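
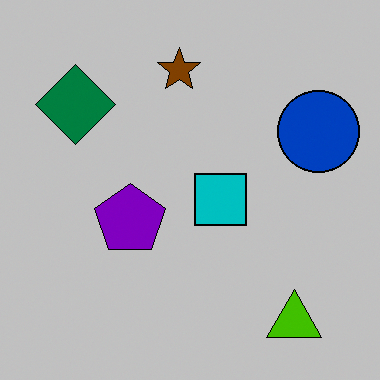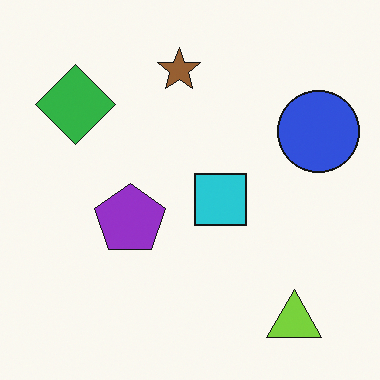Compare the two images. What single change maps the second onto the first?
The transformation is: aggressively posterized.

Each flat color has snapped to a coarser quantized level — most visibly, the near-white background has dropped to a flat grey.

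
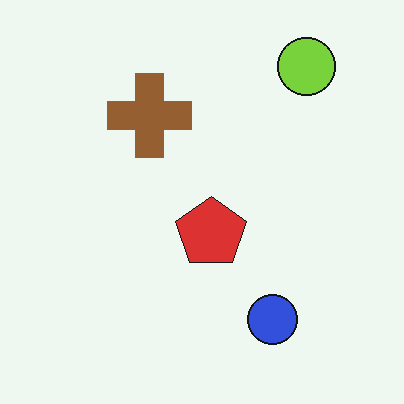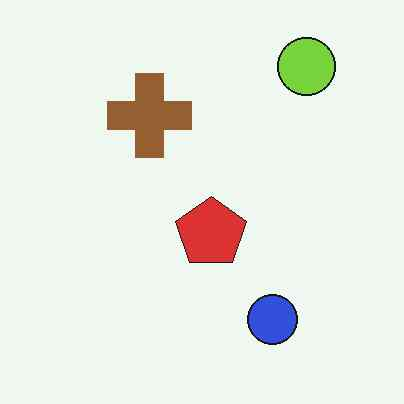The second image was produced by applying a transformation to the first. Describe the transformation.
JPEG-compressed with visible artifacts.

Blocky 8×8 compression artifacts appear around shape edges and the flat background shows ringing — characteristic JPEG degradation.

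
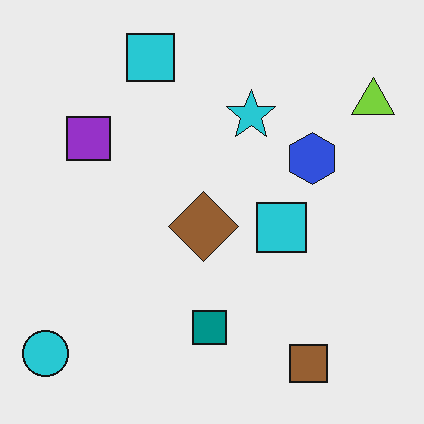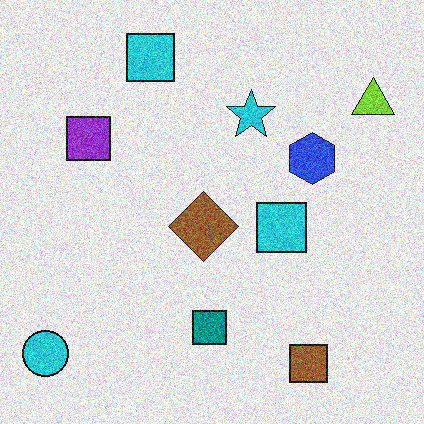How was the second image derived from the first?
The image was degraded with a thick layer of grain.

Random speckle covers the whole image, including the flat background.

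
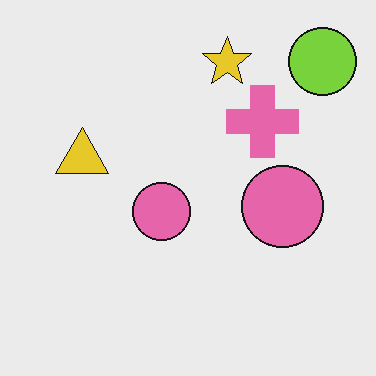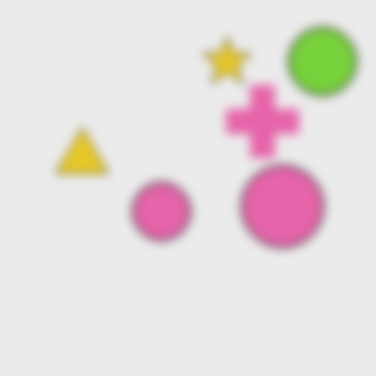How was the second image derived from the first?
The second image is the first noticeably gaussian-blurred.

Shape edges and outlines are uniformly softened across the whole image.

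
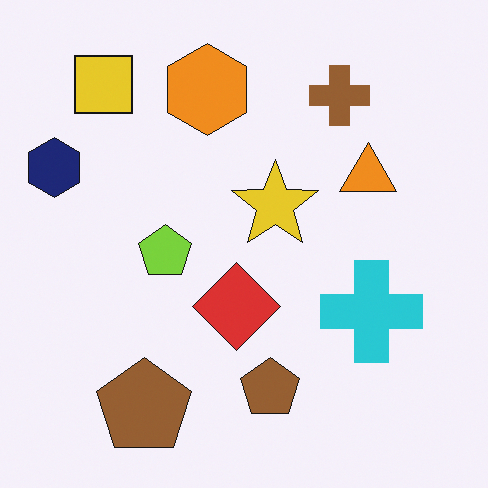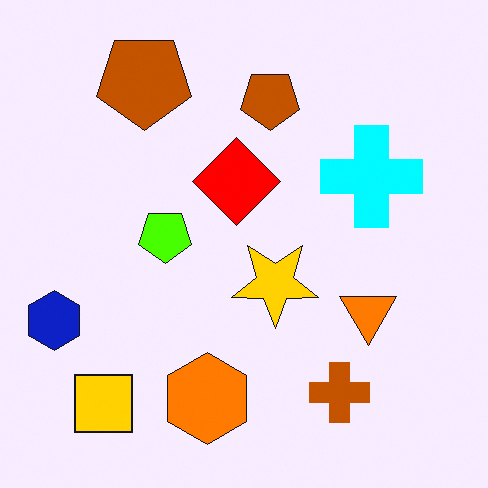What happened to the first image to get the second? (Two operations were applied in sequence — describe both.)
Made much more vivid (saturation change), then flipped vertically (top ↔ bottom).

All colors are more vivid — a global saturation change. The yellow square is in the top-left of the first image and the bottom-left of the second — shapes on opposite sides of the horizontal midline have swapped in a mirror flip.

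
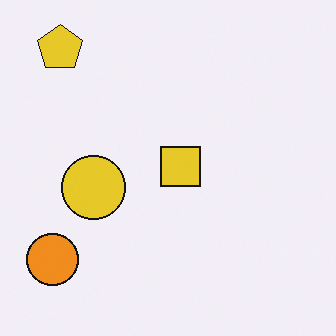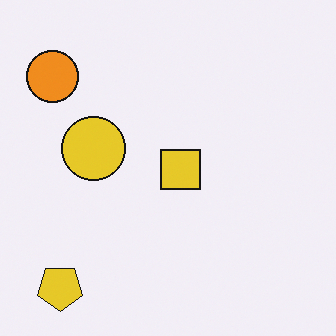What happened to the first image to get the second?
The second image is the first flipped vertically (top ↔ bottom).

The yellow pentagon is in the top-left of the first image and the bottom-left of the second — shapes on opposite sides of the horizontal midline have swapped in a mirror flip.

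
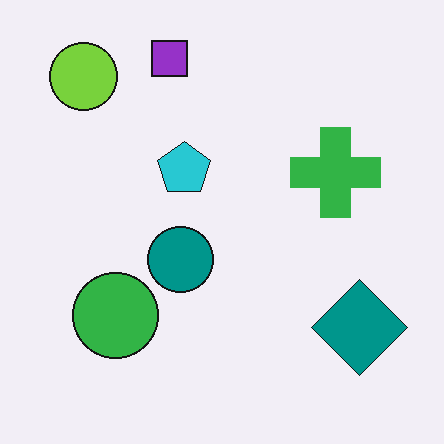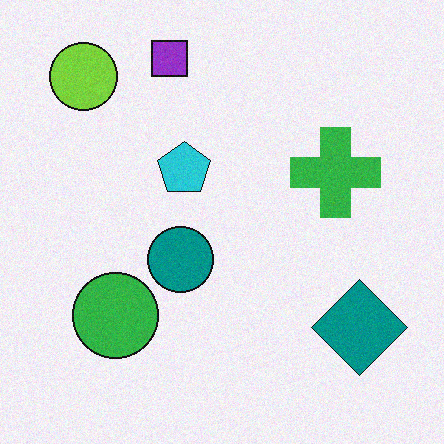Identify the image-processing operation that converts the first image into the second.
Degraded with a light layer of grain.

Random speckle covers the whole image, including the flat background.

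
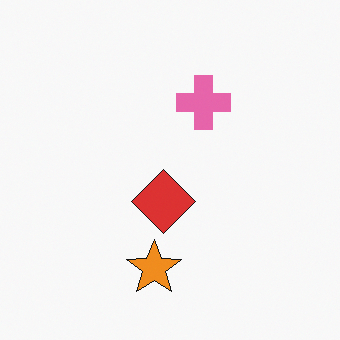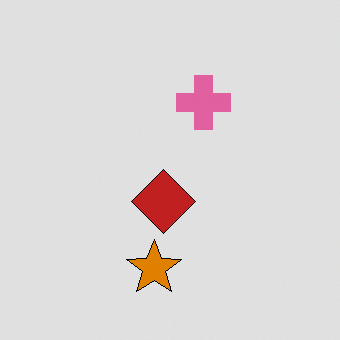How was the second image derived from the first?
The image was moderately posterized.

Each flat color has snapped to a coarser quantized level — most visibly, the near-white background has dropped to a flat grey.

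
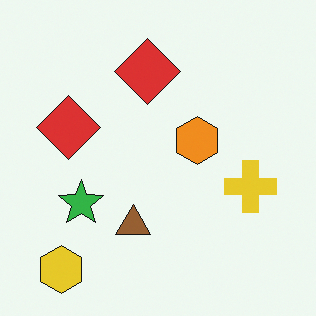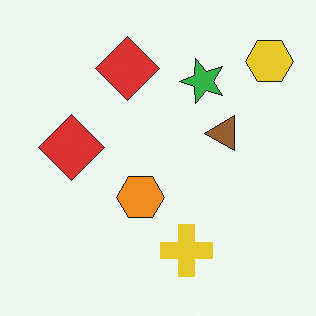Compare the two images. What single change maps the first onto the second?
The second image is the first transposed (reflected across the top-left ↔ bottom-right diagonal).

Shapes have swapped their row and column positions — what was in the top-right is now in the bottom-left — a diagonal reflection.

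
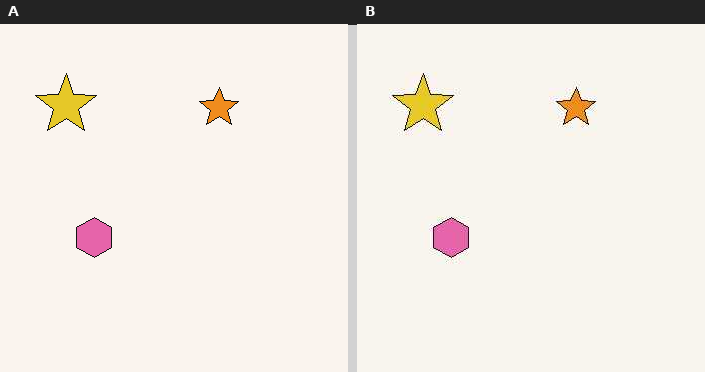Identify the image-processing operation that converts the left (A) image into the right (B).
This is the original image JPEG-compressed with visible artifacts.

Blocky 8×8 compression artifacts appear around shape edges and the flat background shows ringing — characteristic JPEG degradation.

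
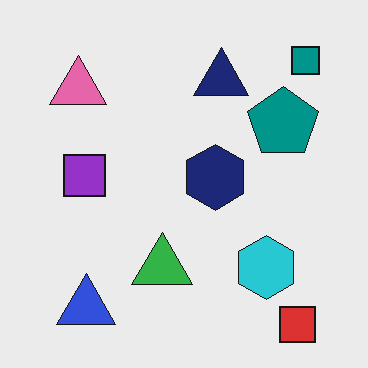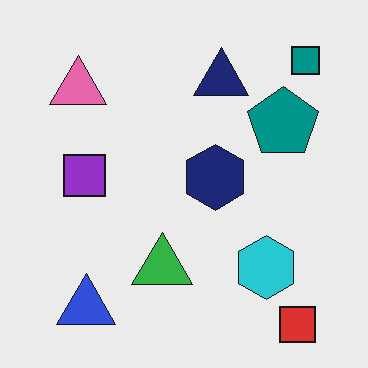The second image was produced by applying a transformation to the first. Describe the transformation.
The second image is the first JPEG-compressed with visible artifacts.

Blocky 8×8 compression artifacts appear around shape edges and the flat background shows ringing — characteristic JPEG degradation.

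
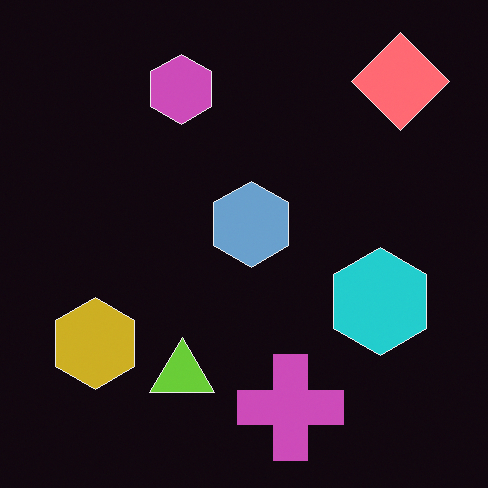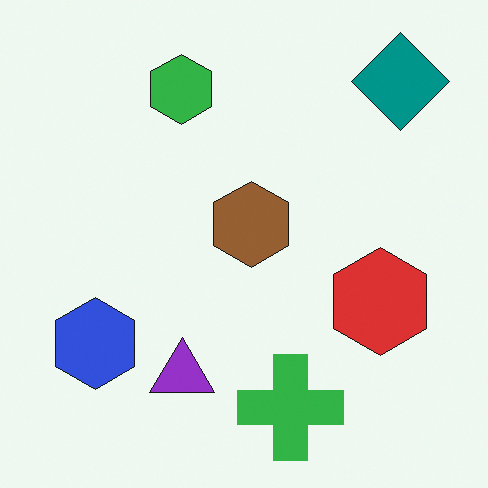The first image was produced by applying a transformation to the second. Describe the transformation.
The image was color-inverted (negative).

The light background has become dark and every shape's color is its complement — a photographic negative.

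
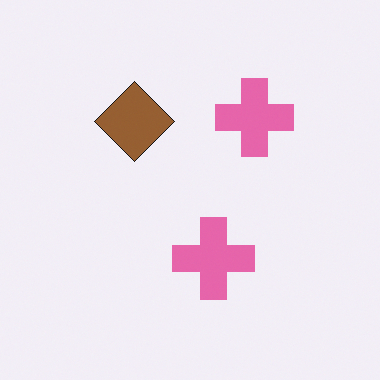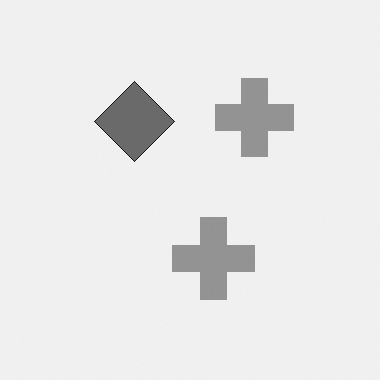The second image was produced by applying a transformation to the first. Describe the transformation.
This is the original image converted to grayscale.

All color is removed — every shape is now a shade of grey.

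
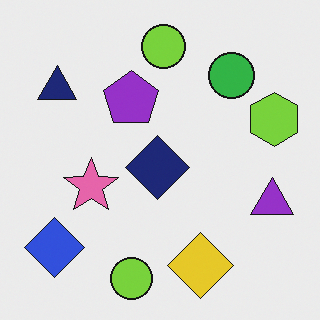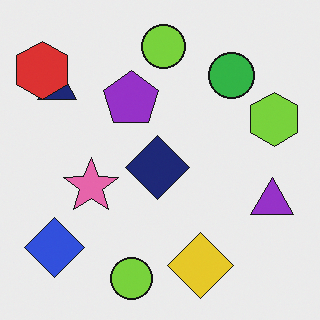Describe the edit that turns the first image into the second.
Overlaid with an additional red hexagon.

A red hexagon appears in the second image that is absent from the first.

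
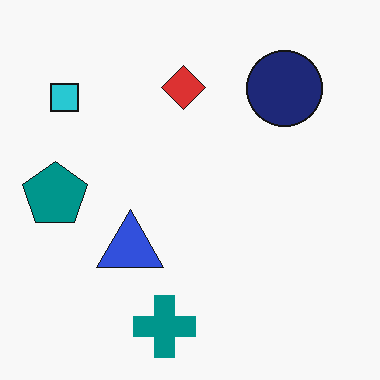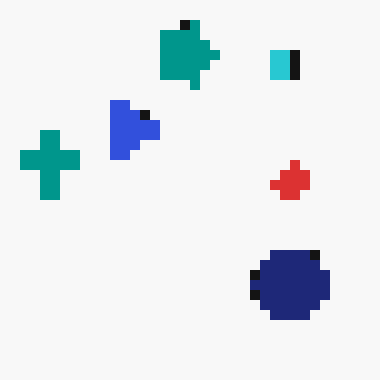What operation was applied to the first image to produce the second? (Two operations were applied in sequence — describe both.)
It was rotated 90° clockwise, then coarsely pixelated.

The cyan square sits in the top-left of the first image and the top-right of the second — consistent with a whole-image 90° clockwise rotation. Shapes are reduced to large square blocks; fine edges and outlines are lost — a downscale-then-upscale (mosaic) effect.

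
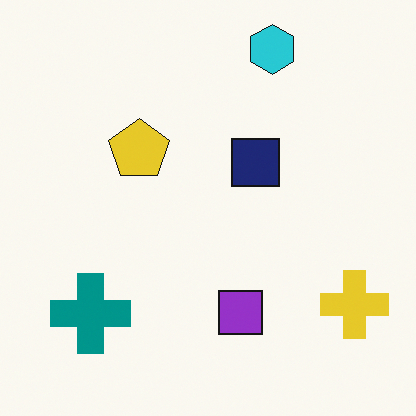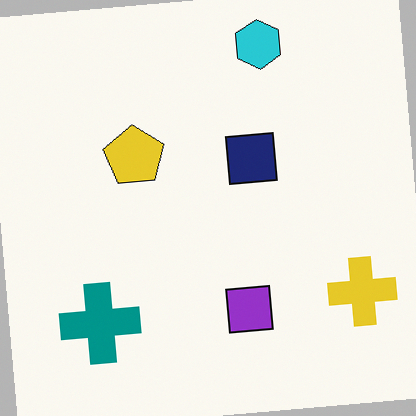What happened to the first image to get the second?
The image was rotated counter-clockwise by a few degrees.

Every shape is tilted by the same angle and the image corners show triangular fill wedges — a whole-image rotation by a non-right angle.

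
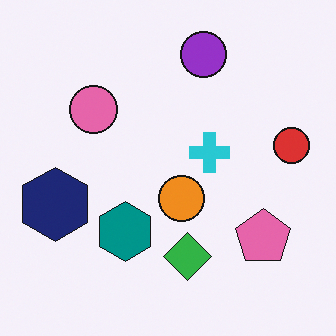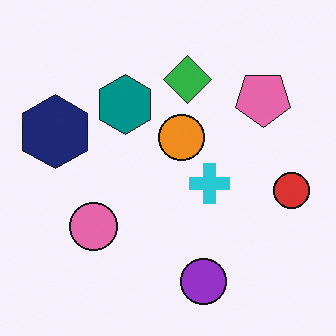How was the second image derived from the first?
The second image is the first flipped vertically (top ↔ bottom).

The purple circle is in the top of the first image and the bottom of the second — shapes on opposite sides of the horizontal midline have swapped in a mirror flip.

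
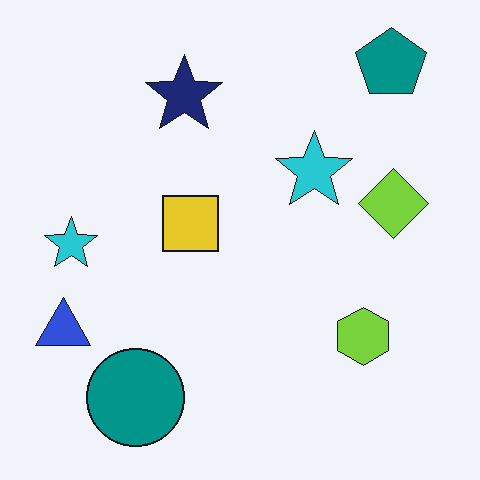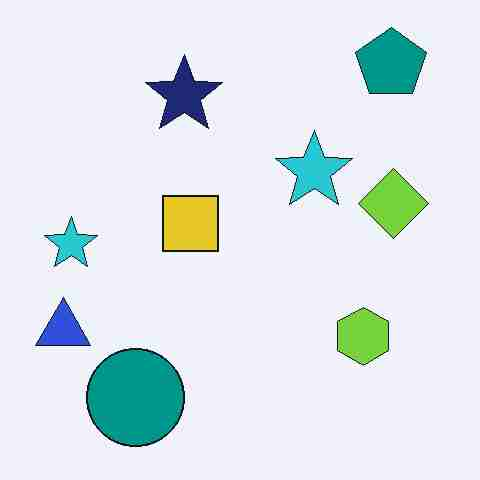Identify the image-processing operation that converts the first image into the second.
The transformation is: degraded with heavy JPEG compression.

Blocky 8×8 compression artifacts appear around shape edges and the flat background shows ringing — characteristic JPEG degradation.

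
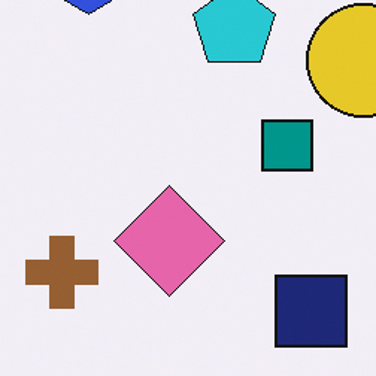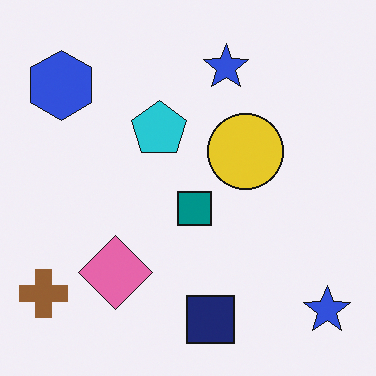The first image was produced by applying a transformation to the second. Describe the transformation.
The first image is the second cropped to a modestly smaller region and rescaled.

The visible shapes are larger and the field of view is narrower; shapes near the original edges may be partly or wholly outside the frame — a crop-and-rescale.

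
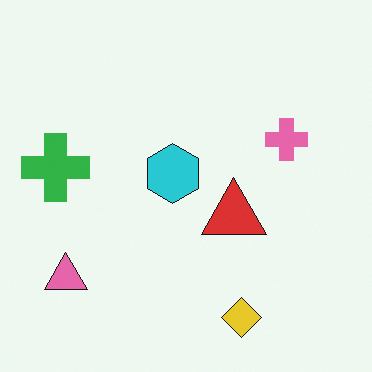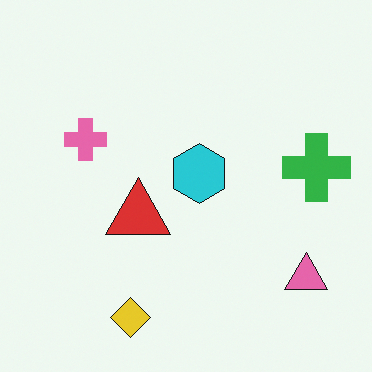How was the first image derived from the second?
The transformation is: flipped horizontally (left ↔ right).

The green cross is in the right of the second image and the left of the first — shapes on opposite sides of the vertical midline have swapped in a mirror flip.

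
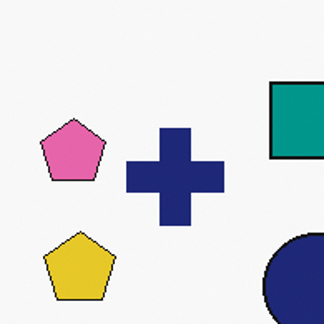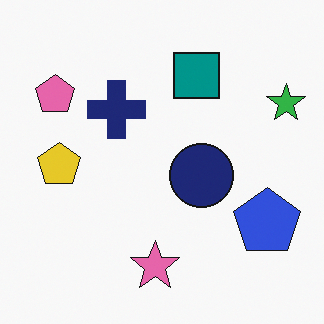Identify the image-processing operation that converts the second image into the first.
This is the original image cropped tightly and scaled back up.

The visible shapes are larger and the field of view is narrower; shapes near the original edges may be partly or wholly outside the frame — a crop-and-rescale.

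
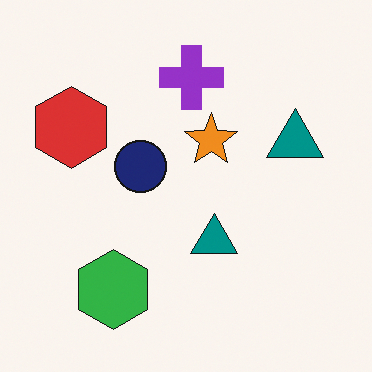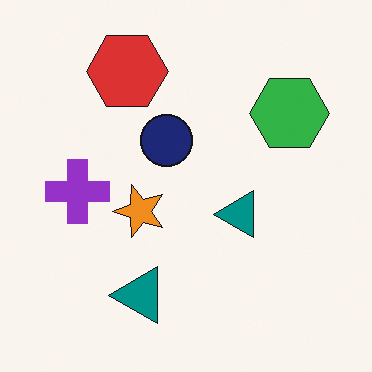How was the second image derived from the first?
Transposed (reflected across the top-left ↔ bottom-right diagonal).

Shapes have swapped their row and column positions — what was in the top-right is now in the bottom-left — a diagonal reflection.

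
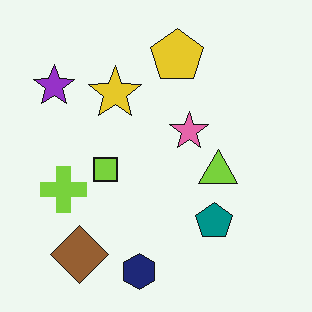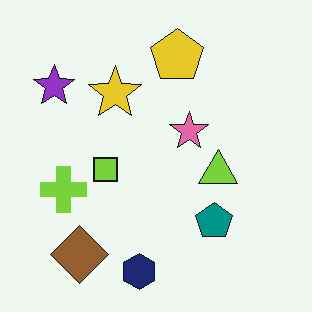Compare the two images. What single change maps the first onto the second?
The second image is the first given moderate JPEG compression.

Blocky 8×8 compression artifacts appear around shape edges and the flat background shows ringing — characteristic JPEG degradation.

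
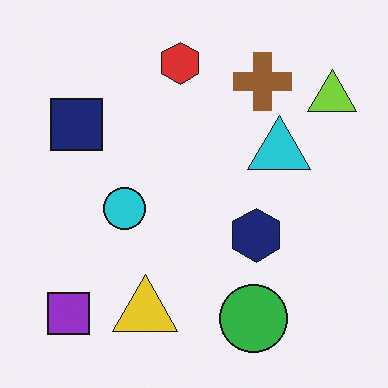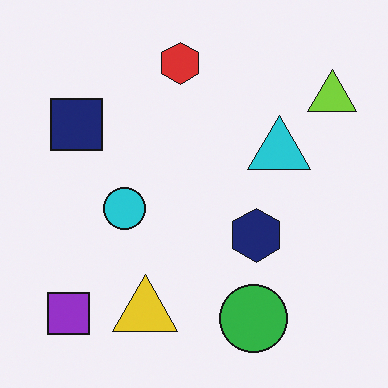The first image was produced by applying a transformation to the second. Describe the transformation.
It was overlaid with an additional brown cross.

A brown cross appears in the first image that is absent from the second.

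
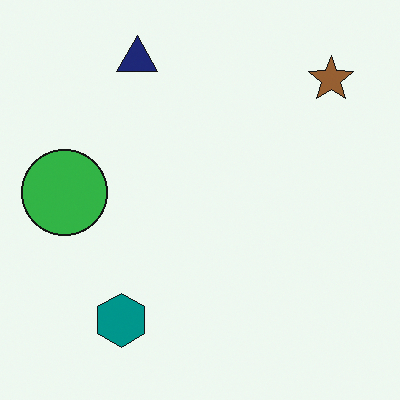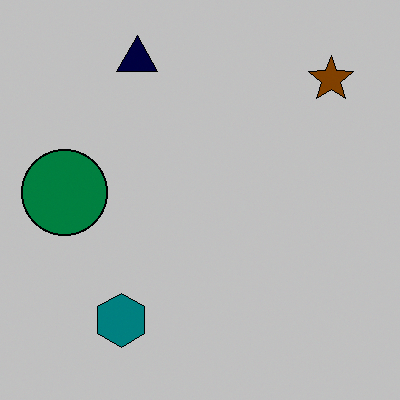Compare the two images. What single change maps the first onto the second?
The image was heavily posterized to just a handful of flat colors.

Each flat color has snapped to a coarser quantized level — most visibly, the near-white background has dropped to a flat grey.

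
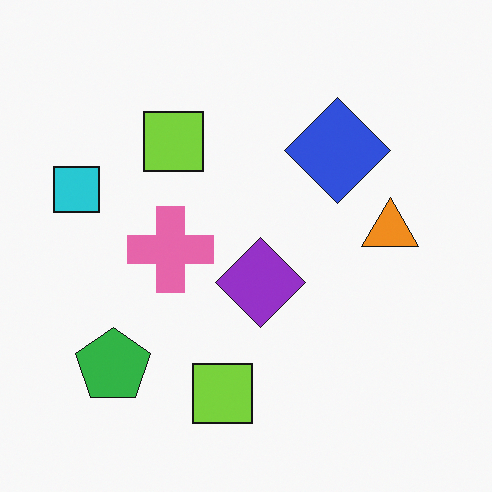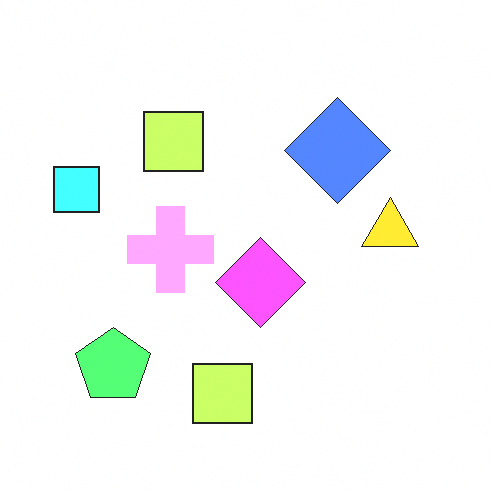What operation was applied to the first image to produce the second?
It was substantially brightened.

Every pixel — background and shapes alike — is uniformly brightened.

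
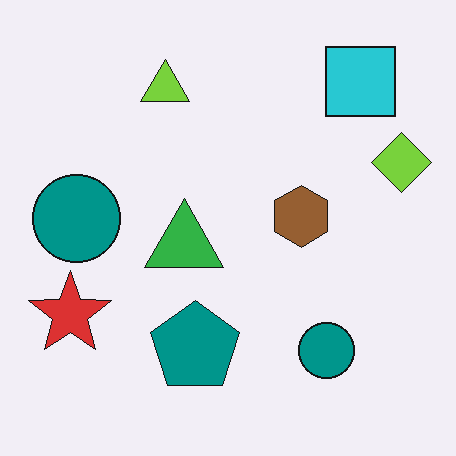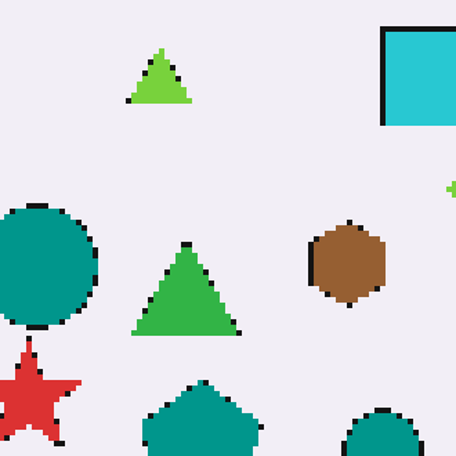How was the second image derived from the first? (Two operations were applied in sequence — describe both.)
Mildly pixelated, then cropped to a modestly smaller region and rescaled.

Shapes are reduced to large square blocks; fine edges and outlines are lost — a downscale-then-upscale (mosaic) effect. The visible shapes are larger and the field of view is narrower; shapes near the original edges may be partly or wholly outside the frame — a crop-and-rescale.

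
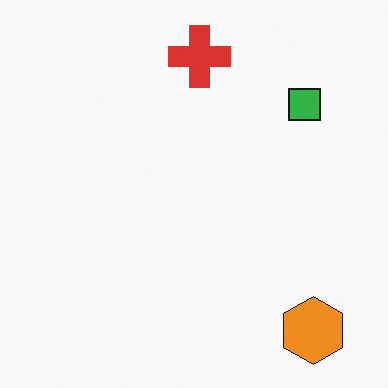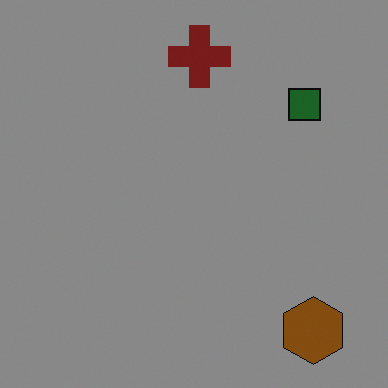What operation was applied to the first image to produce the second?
The second image is the first substantially darkened.

Every pixel — background and shapes alike — is uniformly darkened.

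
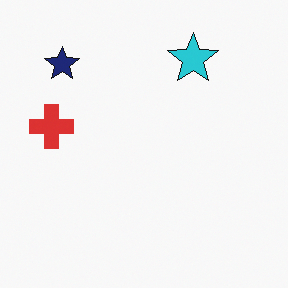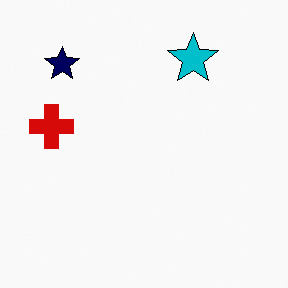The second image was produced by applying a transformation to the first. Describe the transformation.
The transformation is: given slightly increased contrast.

Tones are pushed away from mid-grey across the whole image — a global contrast change.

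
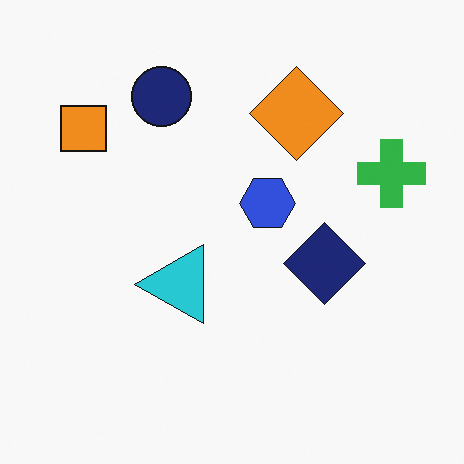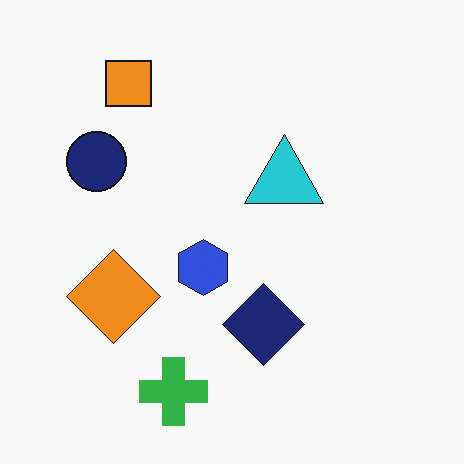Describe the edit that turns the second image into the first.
This is the original image transposed (reflected across the top-left ↔ bottom-right diagonal).

Shapes have swapped their row and column positions — what was in the top-right is now in the bottom-left — a diagonal reflection.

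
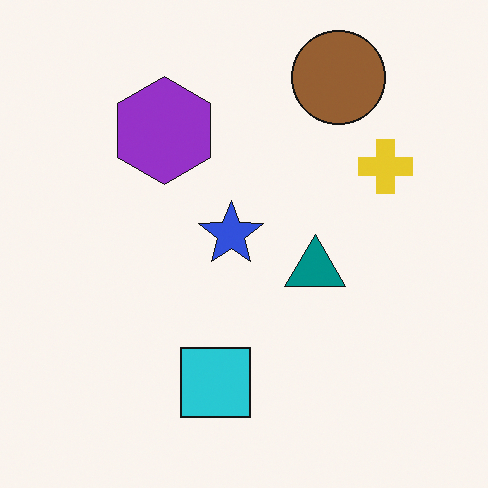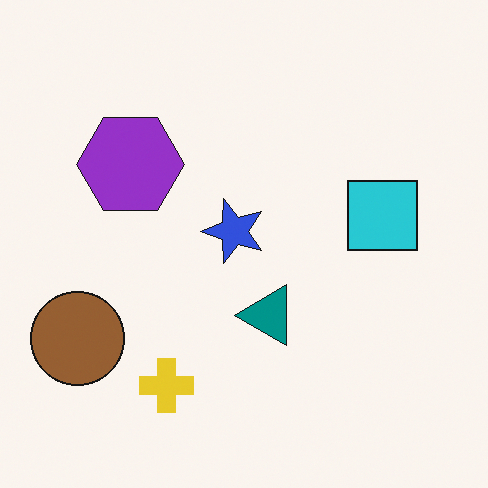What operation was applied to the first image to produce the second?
Transposed (reflected across the top-left ↔ bottom-right diagonal).

Shapes have swapped their row and column positions — what was in the top-right is now in the bottom-left — a diagonal reflection.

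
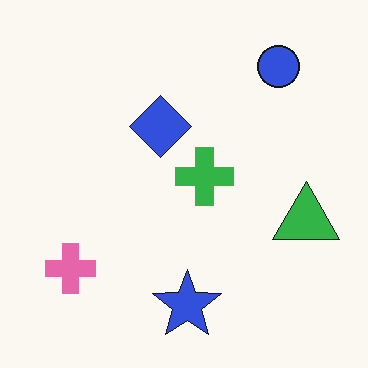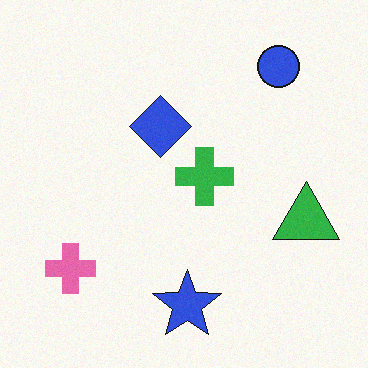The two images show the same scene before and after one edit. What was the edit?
Degraded with subtle gaussian noise.

Random speckle covers the whole image, including the flat background.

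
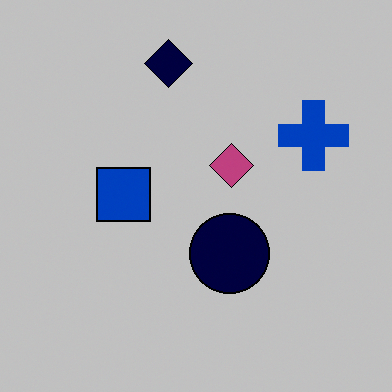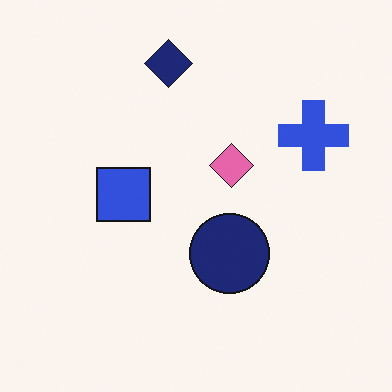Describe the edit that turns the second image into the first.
The transformation is: aggressively posterized.

Each flat color has snapped to a coarser quantized level — most visibly, the near-white background has dropped to a flat grey.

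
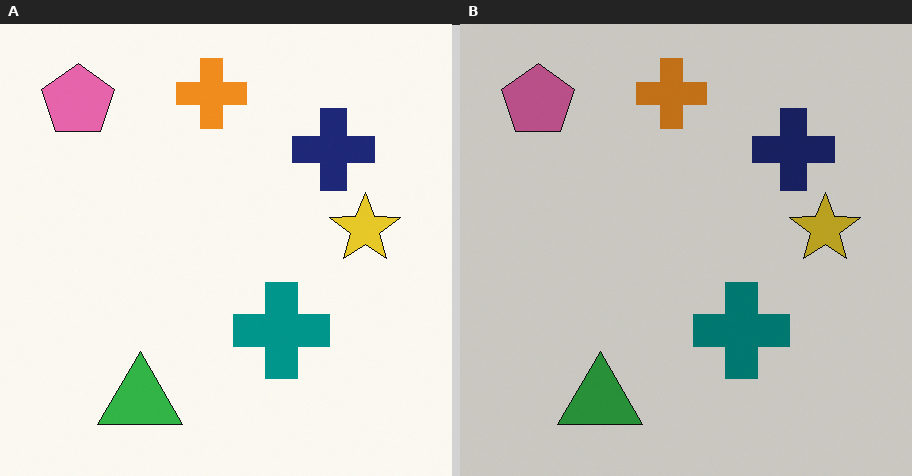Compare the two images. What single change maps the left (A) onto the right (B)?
This is the original image darkened a little.

Every pixel — background and shapes alike — is uniformly darkened.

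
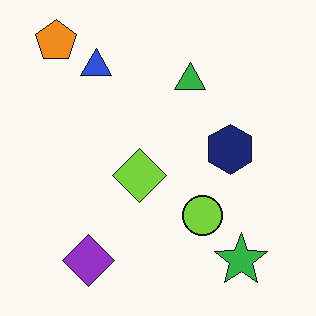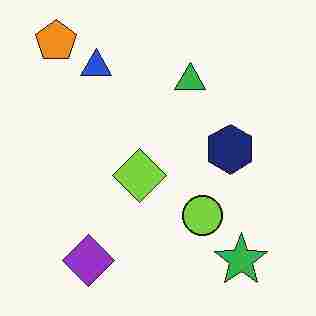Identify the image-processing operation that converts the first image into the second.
The transformation is: heavily JPEG-compressed with obvious blocking artifacts.

Blocky 8×8 compression artifacts appear around shape edges and the flat background shows ringing — characteristic JPEG degradation.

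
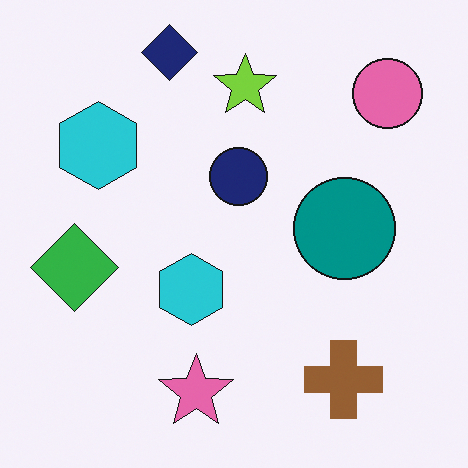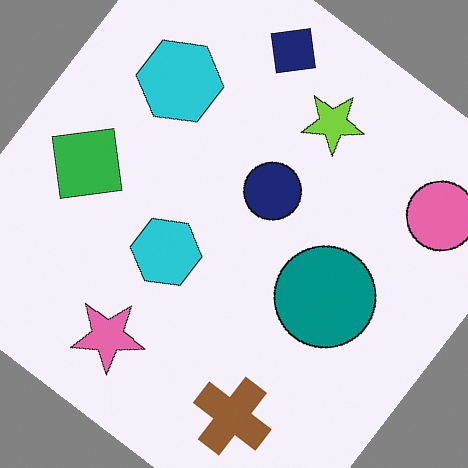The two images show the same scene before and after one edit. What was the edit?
The transformation is: rotated clockwise by a large amount — several tens of degrees.

Every shape is tilted by the same angle and the image corners show triangular fill wedges — a whole-image rotation by a non-right angle.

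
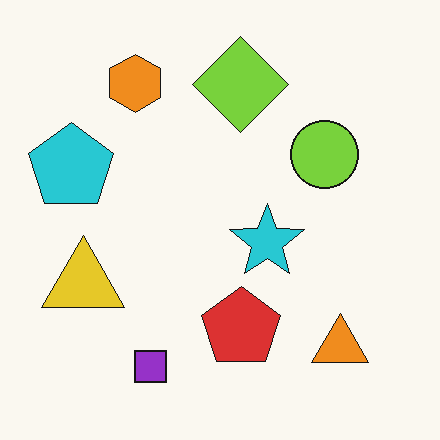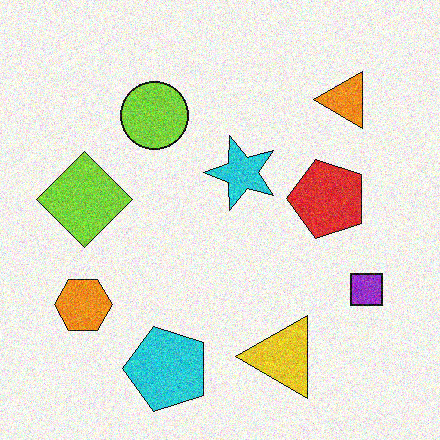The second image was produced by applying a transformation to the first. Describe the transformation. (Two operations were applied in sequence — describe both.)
It was rotated 90° counter-clockwise, then degraded with visible gaussian noise.

The orange triangle sits in the bottom-right of the first image and the top-right of the second — consistent with a whole-image 90° counter-clockwise rotation. Random speckle covers the whole image, including the flat background.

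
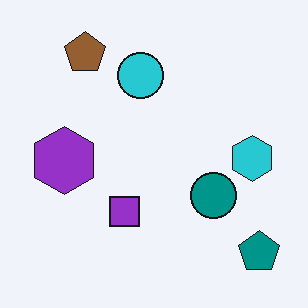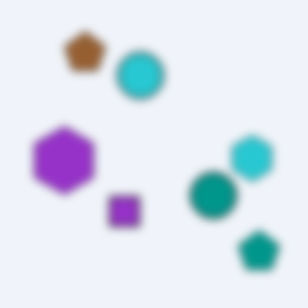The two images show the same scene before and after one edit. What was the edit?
It was moderately blurred.

Shape edges and outlines are uniformly softened across the whole image.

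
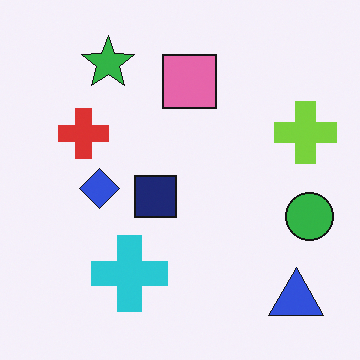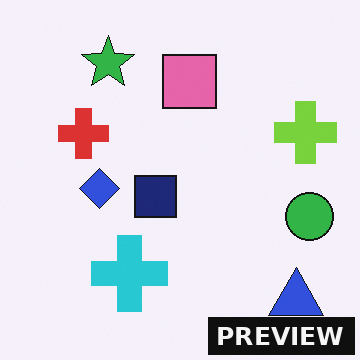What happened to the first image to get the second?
This is the original image watermarked with the text "PREVIEW" in the lower-right corner.

A dark label reading "PREVIEW" appears in the lower-right corner.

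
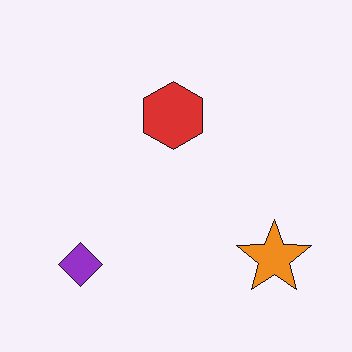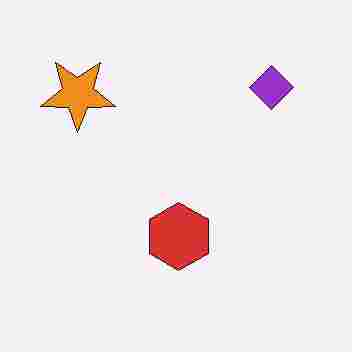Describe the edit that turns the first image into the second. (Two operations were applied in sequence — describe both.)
The second image is the first rotated 180°, then degraded with heavy JPEG compression.

The purple diamond sits in the bottom-left of the first image and the top-right of the second — consistent with a whole-image 180° rotation. Blocky 8×8 compression artifacts appear around shape edges and the flat background shows ringing — characteristic JPEG degradation.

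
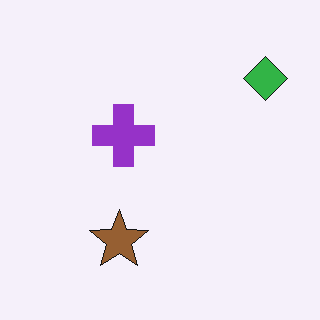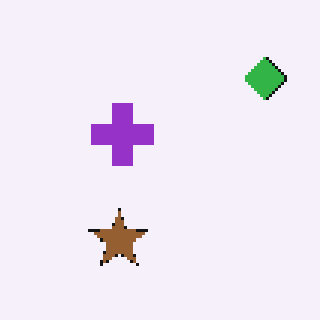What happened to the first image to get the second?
This is the original image lightly pixelated (a mild mosaic effect).

Shapes are reduced to large square blocks; fine edges and outlines are lost — a downscale-then-upscale (mosaic) effect.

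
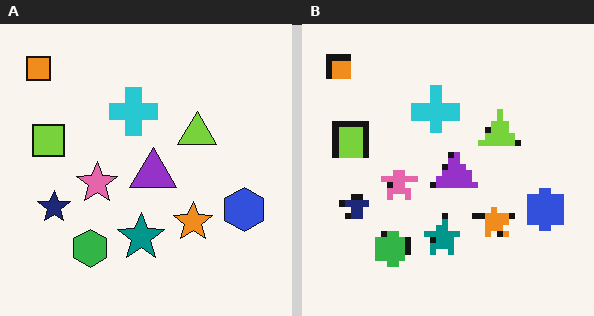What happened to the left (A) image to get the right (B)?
It was pixelated into visible square blocks.

Shapes are reduced to large square blocks; fine edges and outlines are lost — a downscale-then-upscale (mosaic) effect.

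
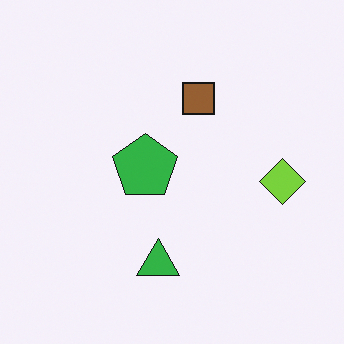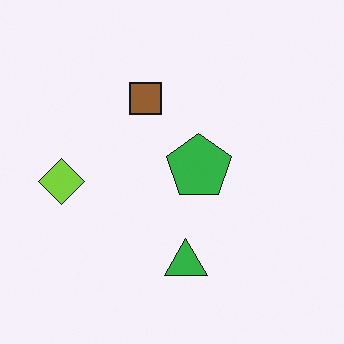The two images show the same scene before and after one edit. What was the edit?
It was flipped horizontally (left ↔ right).

The lime diamond is in the right of the first image and the left of the second — shapes on opposite sides of the vertical midline have swapped in a mirror flip.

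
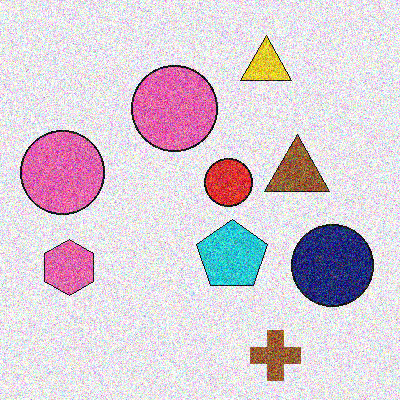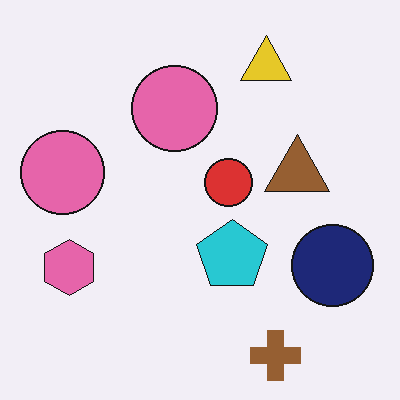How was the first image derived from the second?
The first image is the second degraded with strong gaussian noise.

Random speckle covers the whole image, including the flat background.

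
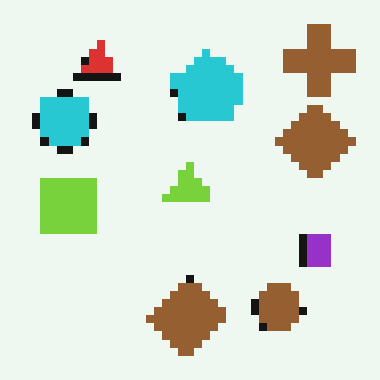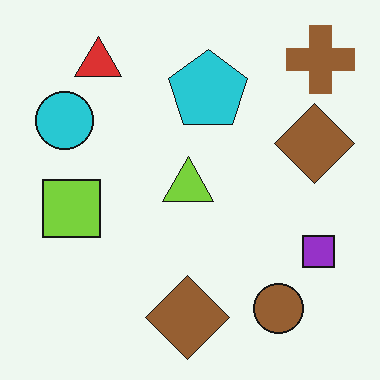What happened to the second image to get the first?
The transformation is: moderately pixelated.

Shapes are reduced to large square blocks; fine edges and outlines are lost — a downscale-then-upscale (mosaic) effect.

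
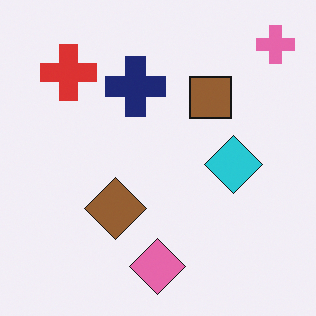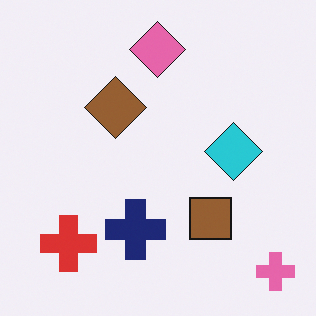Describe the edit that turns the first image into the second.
The transformation is: flipped vertically (top ↔ bottom).

The pink cross is in the top-right of the first image and the bottom-right of the second — shapes on opposite sides of the horizontal midline have swapped in a mirror flip.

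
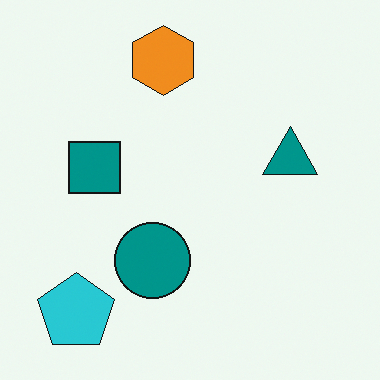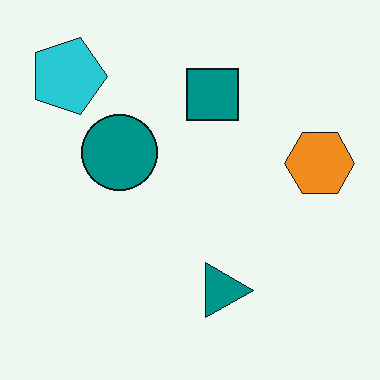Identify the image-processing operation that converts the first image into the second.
Rotated 90° clockwise.

The cyan pentagon sits in the bottom-left of the first image and the top-left of the second — consistent with a whole-image 90° clockwise rotation.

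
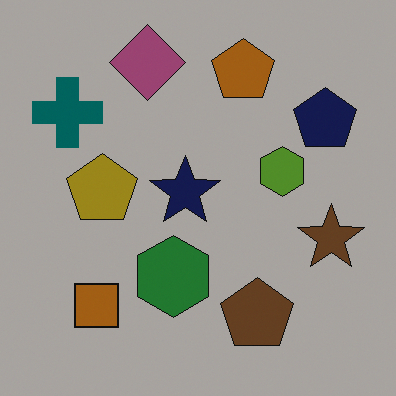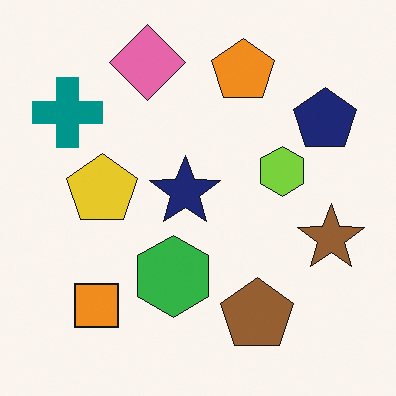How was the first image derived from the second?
The image was darkened a lot.

Every pixel — background and shapes alike — is uniformly darkened.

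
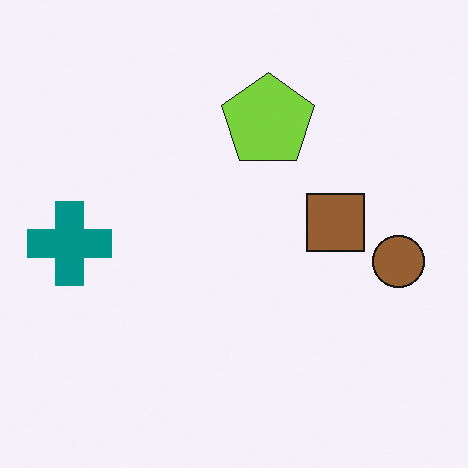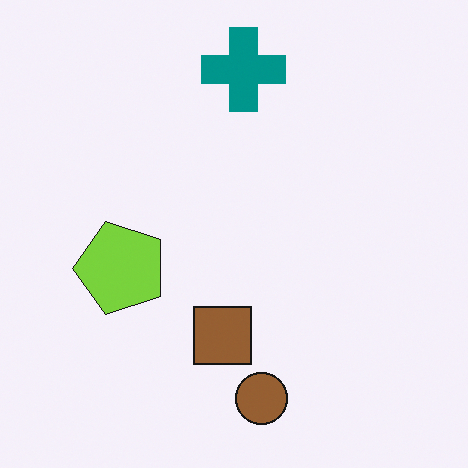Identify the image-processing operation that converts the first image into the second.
The image was transposed (reflected across the top-left ↔ bottom-right diagonal).

Shapes have swapped their row and column positions — what was in the top-right is now in the bottom-left — a diagonal reflection.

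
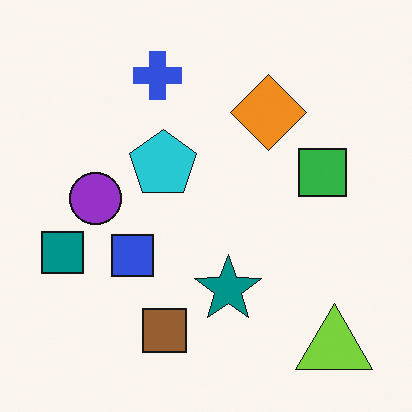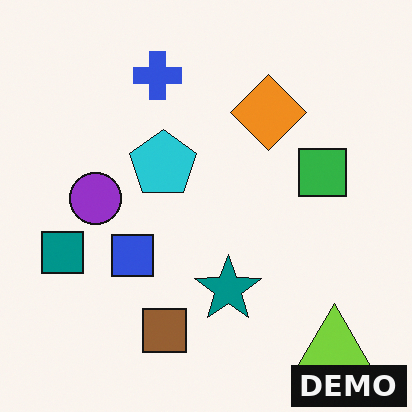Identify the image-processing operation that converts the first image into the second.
This is the original image watermarked with the text "DEMO" in the lower-right corner.

A dark label reading "DEMO" appears in the lower-right corner.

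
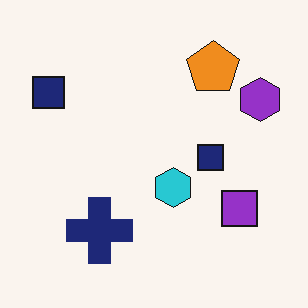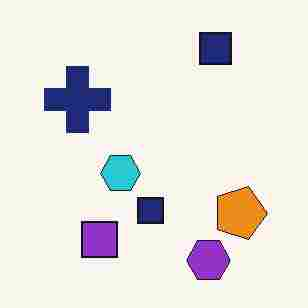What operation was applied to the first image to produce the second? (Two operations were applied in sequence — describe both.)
The image was rotated 90° clockwise, then heavily JPEG-compressed with obvious blocking artifacts.

The purple hexagon sits in the top-right of the first image and the bottom-right of the second — consistent with a whole-image 90° clockwise rotation. Blocky 8×8 compression artifacts appear around shape edges and the flat background shows ringing — characteristic JPEG degradation.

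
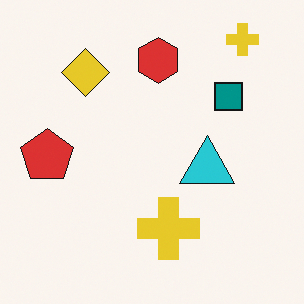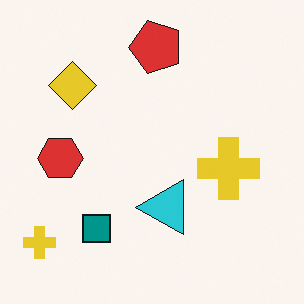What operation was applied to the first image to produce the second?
The image was transposed (reflected across the top-left ↔ bottom-right diagonal).

Shapes have swapped their row and column positions — what was in the top-right is now in the bottom-left — a diagonal reflection.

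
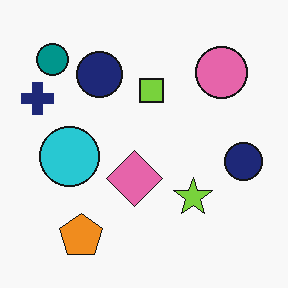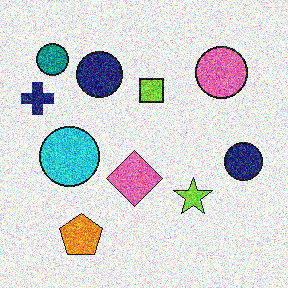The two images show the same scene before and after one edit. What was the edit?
This is the original image degraded with strong gaussian noise.

Random speckle covers the whole image, including the flat background.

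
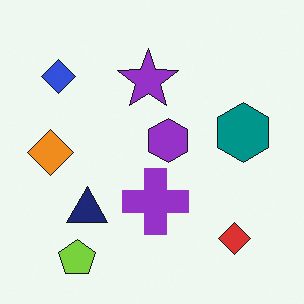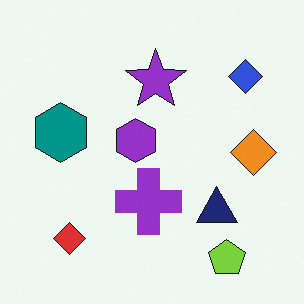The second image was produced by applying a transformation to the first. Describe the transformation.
Flipped horizontally (left ↔ right).

The orange diamond is in the left of the first image and the right of the second — shapes on opposite sides of the vertical midline have swapped in a mirror flip.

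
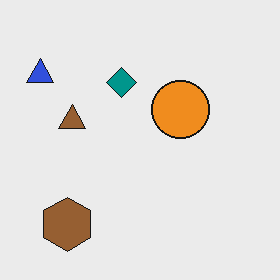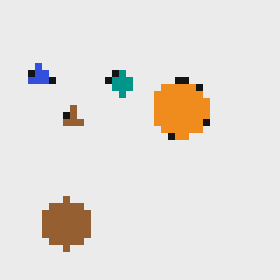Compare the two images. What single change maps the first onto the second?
The second image is the first moderately pixelated.

Shapes are reduced to large square blocks; fine edges and outlines are lost — a downscale-then-upscale (mosaic) effect.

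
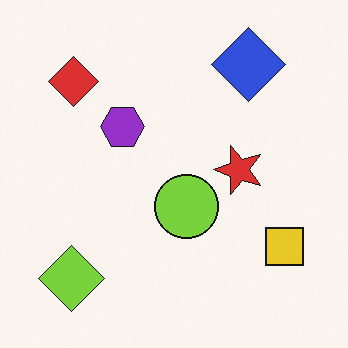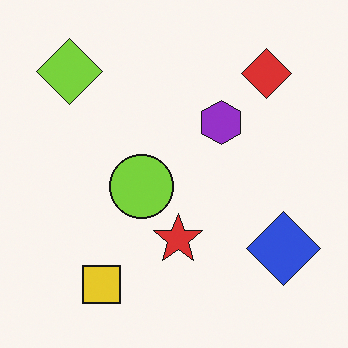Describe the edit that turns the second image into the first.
The image was rotated 90° counter-clockwise.

The lime diamond sits in the top-left of the second image and the bottom-left of the first — consistent with a whole-image 90° counter-clockwise rotation.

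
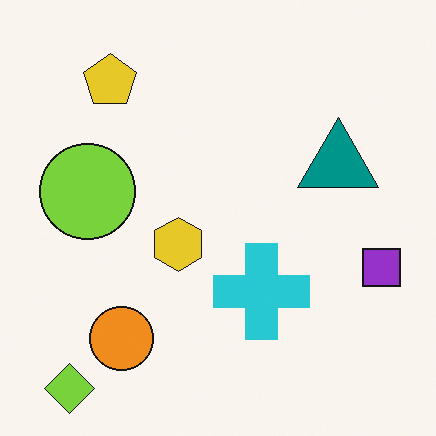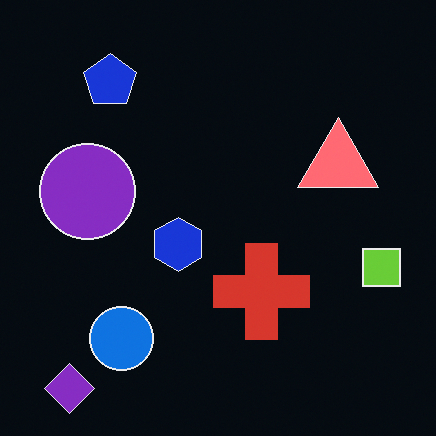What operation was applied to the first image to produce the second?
The transformation is: color-inverted (negative).

The light background has become dark and every shape's color is its complement — a photographic negative.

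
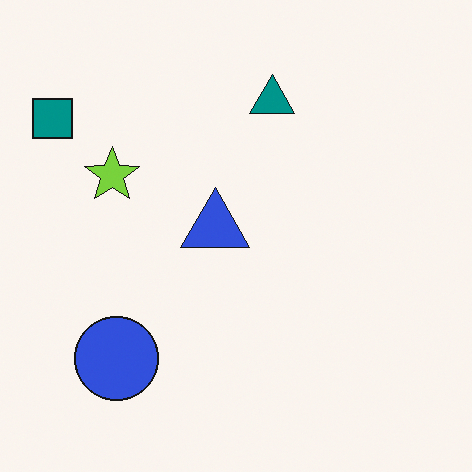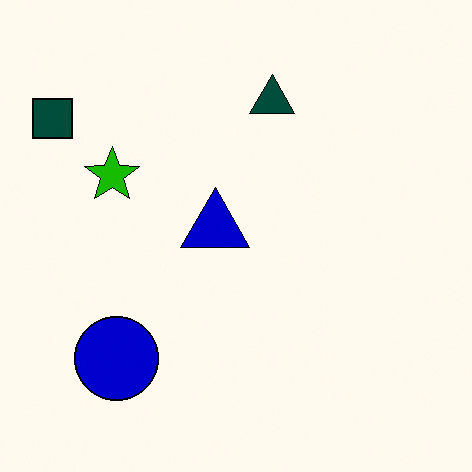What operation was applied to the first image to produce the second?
The image was boosted in contrast.

Tones are pushed away from mid-grey across the whole image — a global contrast change.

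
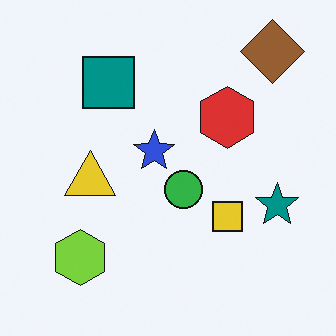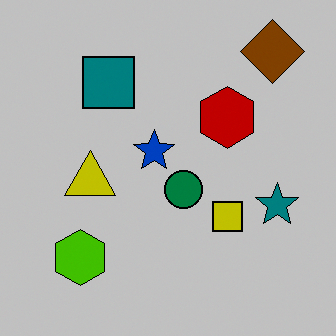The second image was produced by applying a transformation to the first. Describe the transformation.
The transformation is: aggressively posterized.

Each flat color has snapped to a coarser quantized level — most visibly, the near-white background has dropped to a flat grey.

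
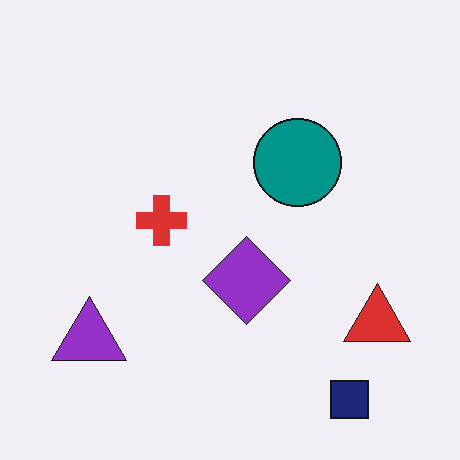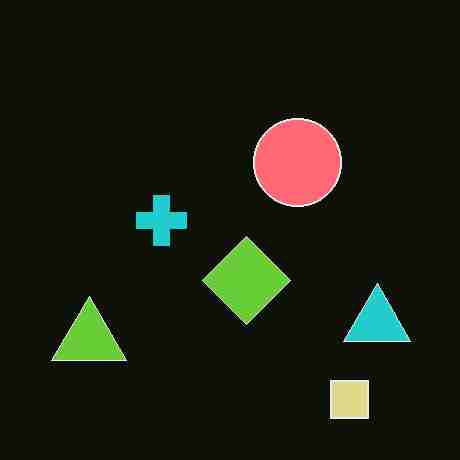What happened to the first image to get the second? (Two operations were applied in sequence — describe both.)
Color-inverted (negative), then degraded with heavy JPEG compression.

The light background has become dark and every shape's color is its complement — a photographic negative. Blocky 8×8 compression artifacts appear around shape edges and the flat background shows ringing — characteristic JPEG degradation.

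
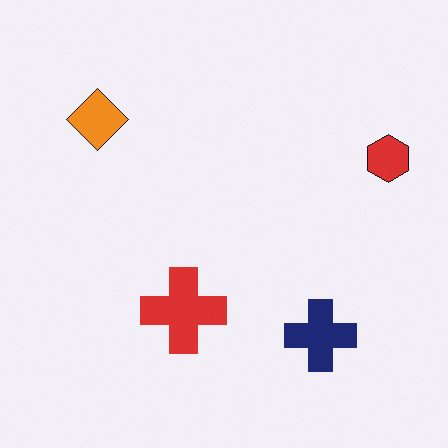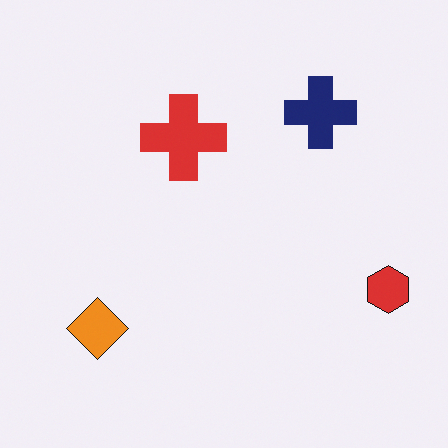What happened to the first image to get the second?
It was flipped vertically (top ↔ bottom).

The navy cross is in the bottom-right of the first image and the top-right of the second — shapes on opposite sides of the horizontal midline have swapped in a mirror flip.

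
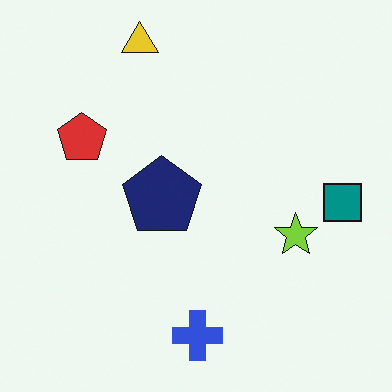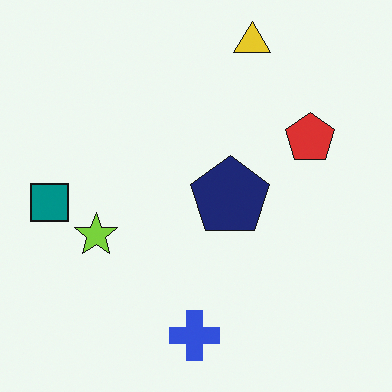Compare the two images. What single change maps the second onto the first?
The image was flipped horizontally (left ↔ right).

The teal square is in the left of the second image and the right of the first — shapes on opposite sides of the vertical midline have swapped in a mirror flip.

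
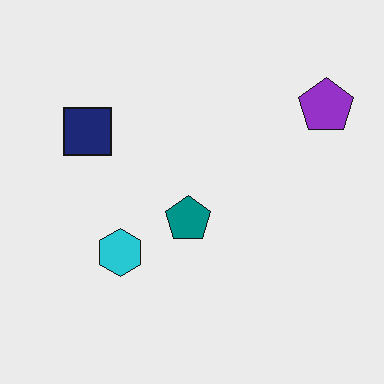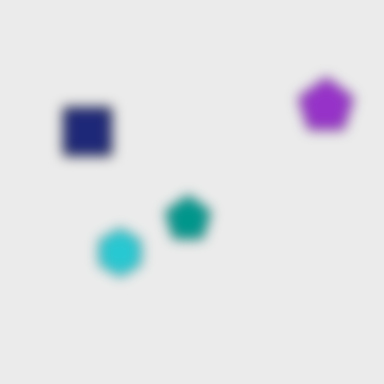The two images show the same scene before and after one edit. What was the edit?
This is the original image heavily blurred.

Shape edges and outlines are uniformly softened across the whole image.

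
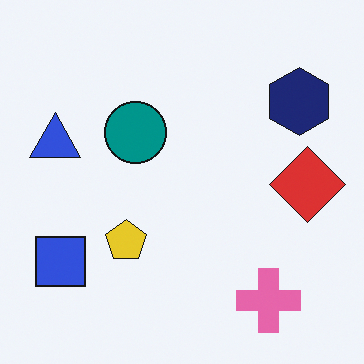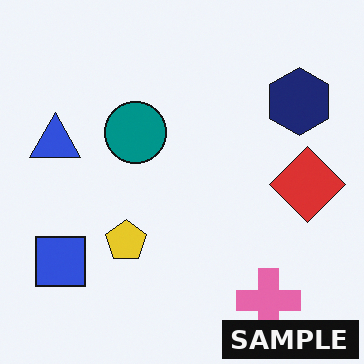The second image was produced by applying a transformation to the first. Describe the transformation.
It was watermarked with the text "SAMPLE" in the lower-right corner.

A dark label reading "SAMPLE" appears in the lower-right corner.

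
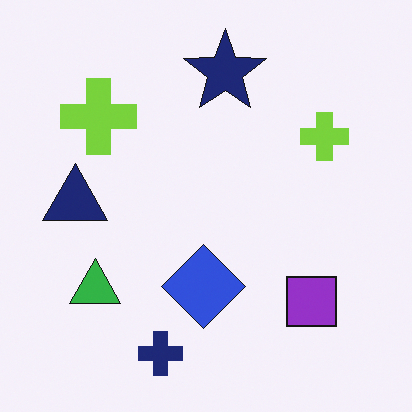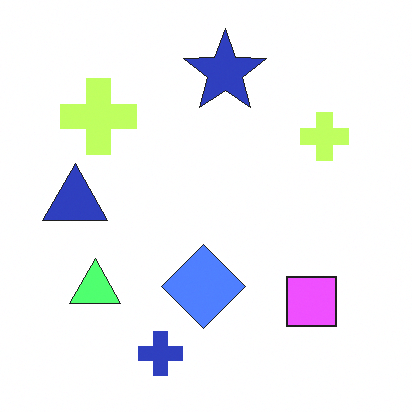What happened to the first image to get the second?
The transformation is: noticeably brightened.

Every pixel — background and shapes alike — is uniformly brightened.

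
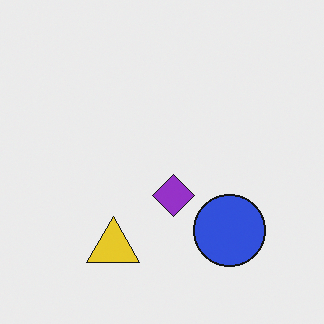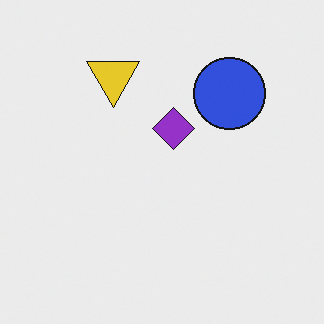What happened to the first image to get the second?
The second image is the first flipped vertically (top ↔ bottom).

The yellow triangle is in the bottom of the first image and the top of the second — shapes on opposite sides of the horizontal midline have swapped in a mirror flip.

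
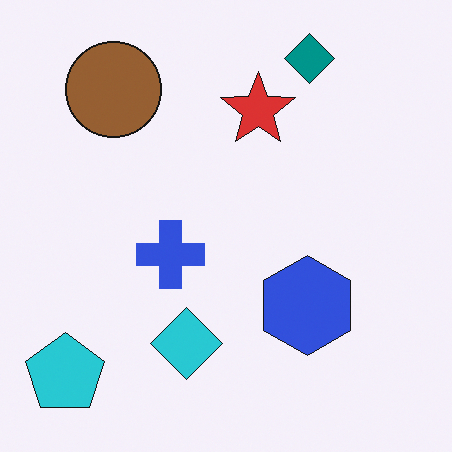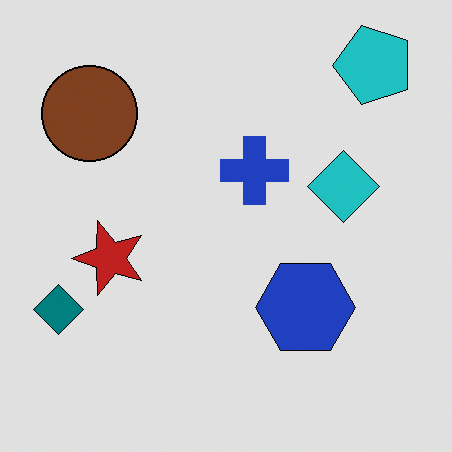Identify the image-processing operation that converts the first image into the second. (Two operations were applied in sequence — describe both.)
The transformation is: posterized to a reduced palette, then transposed (reflected across the top-left ↔ bottom-right diagonal).

Each flat color has snapped to a coarser quantized level — most visibly, the near-white background has dropped to a flat grey. Shapes have swapped their row and column positions — what was in the top-right is now in the bottom-left — a diagonal reflection.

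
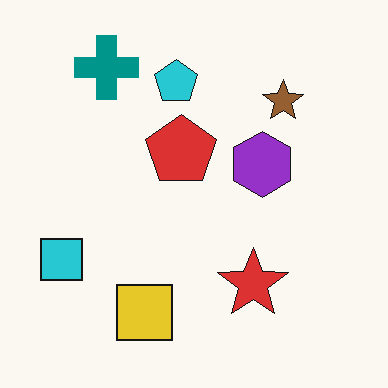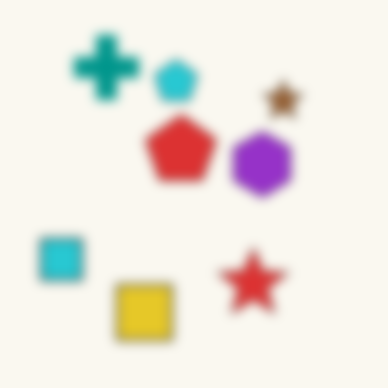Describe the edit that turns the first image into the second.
The transformation is: strongly gaussian-blurred.

Shape edges and outlines are uniformly softened across the whole image.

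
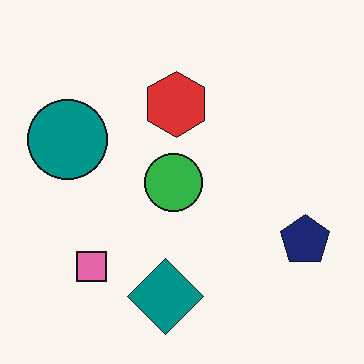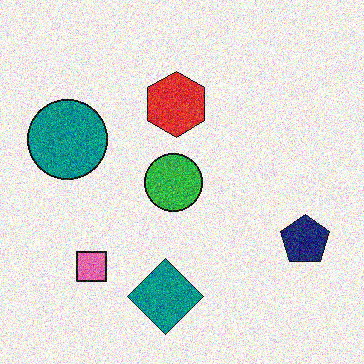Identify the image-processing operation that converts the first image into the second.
It was degraded with strong gaussian noise.

Random speckle covers the whole image, including the flat background.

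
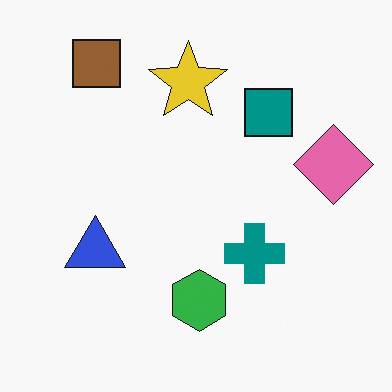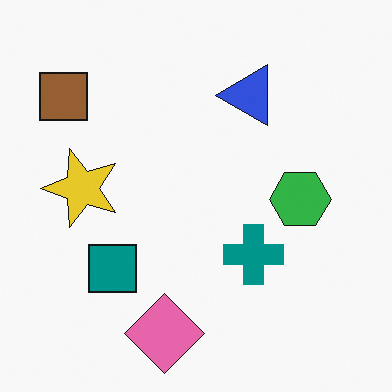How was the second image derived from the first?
This is the original image transposed (reflected across the top-left ↔ bottom-right diagonal).

Shapes have swapped their row and column positions — what was in the top-right is now in the bottom-left — a diagonal reflection.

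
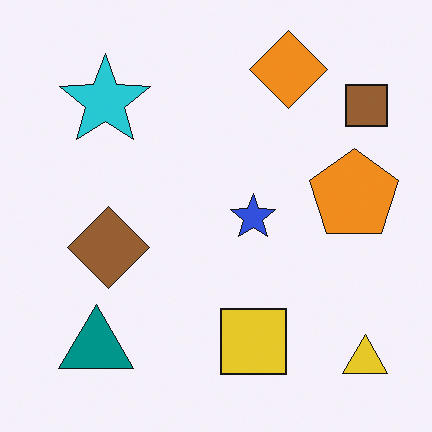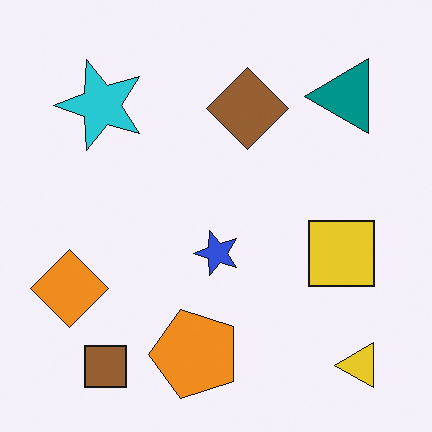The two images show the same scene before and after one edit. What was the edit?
The transformation is: transposed (reflected across the top-left ↔ bottom-right diagonal).

Shapes have swapped their row and column positions — what was in the top-right is now in the bottom-left — a diagonal reflection.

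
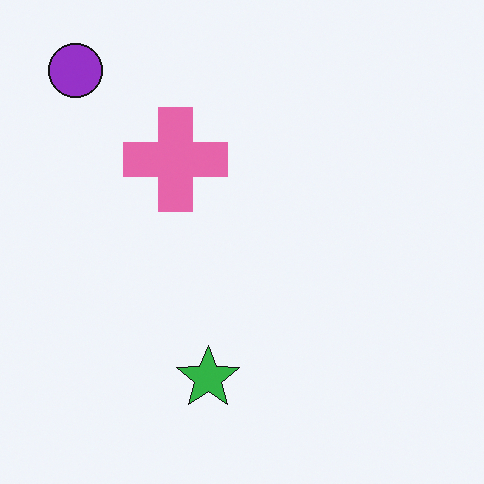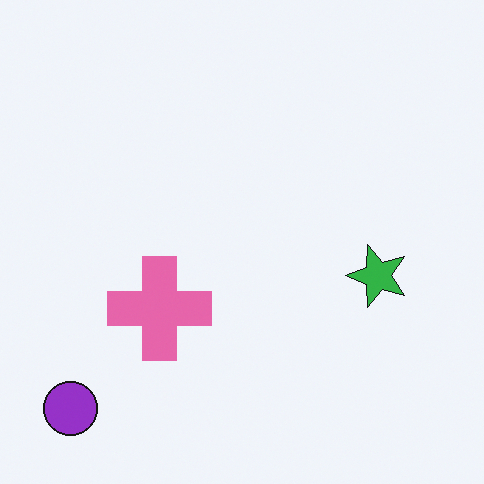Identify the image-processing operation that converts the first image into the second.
The second image is the first rotated 90° counter-clockwise.

The purple circle sits in the top-left of the first image and the bottom-left of the second — consistent with a whole-image 90° counter-clockwise rotation.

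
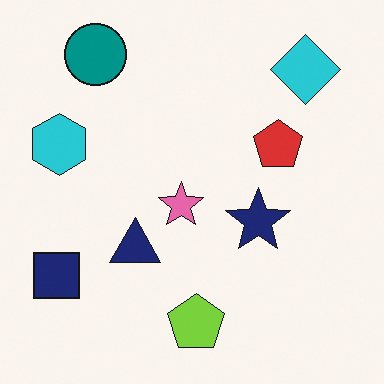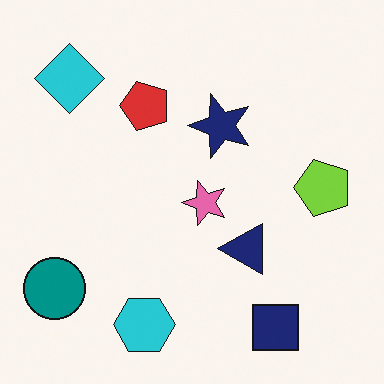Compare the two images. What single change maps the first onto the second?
This is the original image rotated 90° counter-clockwise.

The teal circle sits in the top-left of the first image and the bottom-left of the second — consistent with a whole-image 90° counter-clockwise rotation.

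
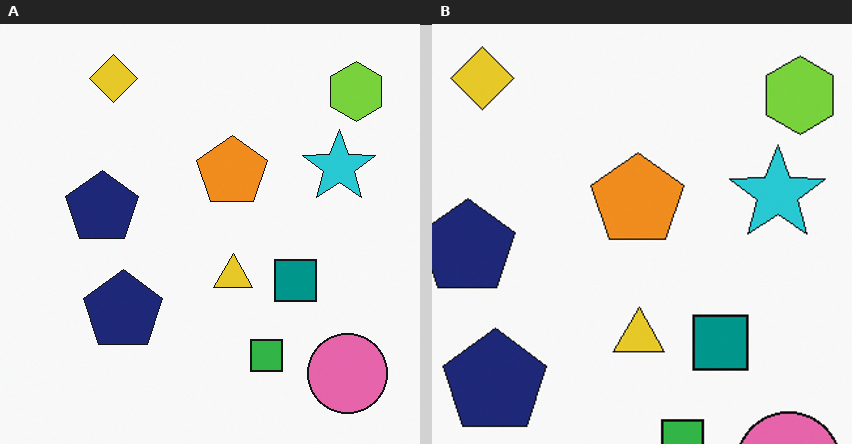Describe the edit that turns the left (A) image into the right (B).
The transformation is: cropped slightly and scaled back up.

The visible shapes are larger and the field of view is narrower; shapes near the original edges may be partly or wholly outside the frame — a crop-and-rescale.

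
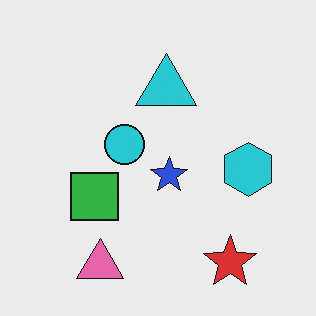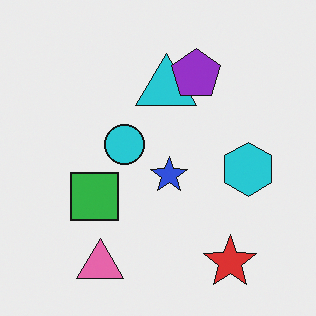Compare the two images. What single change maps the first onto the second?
Overlaid with an additional purple pentagon.

A purple pentagon appears in the second image that is absent from the first.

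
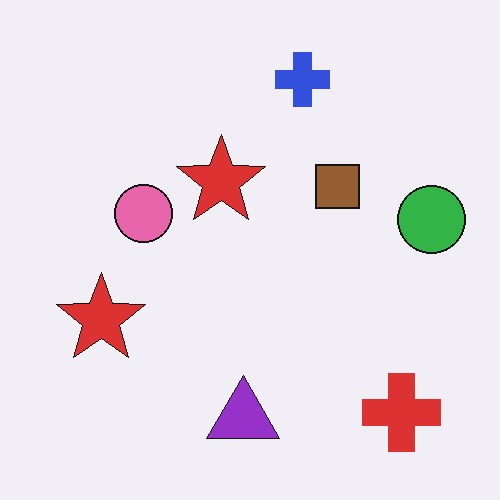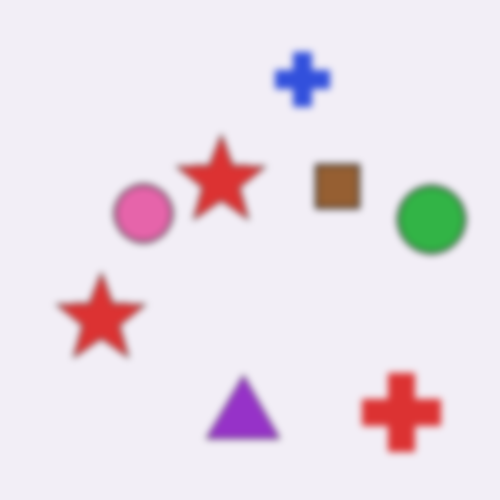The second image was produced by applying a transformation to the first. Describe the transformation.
The second image is the first noticeably gaussian-blurred.

Shape edges and outlines are uniformly softened across the whole image.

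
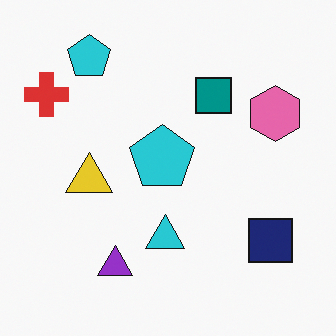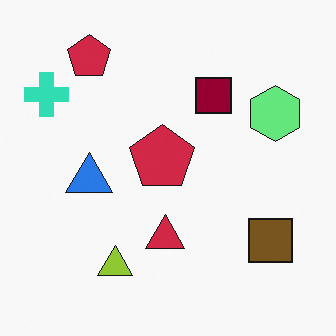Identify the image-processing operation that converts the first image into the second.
The transformation is: hue-shifted through roughly half the color wheel.

Every shape's color has rotated by the same amount around the hue wheel — a uniform hue shift.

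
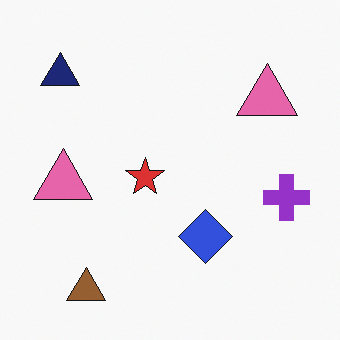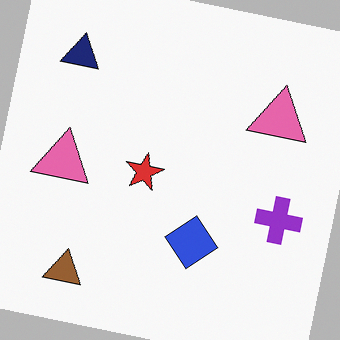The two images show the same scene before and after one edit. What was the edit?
The second image is the first rotated clockwise by a slight angle.

Every shape is tilted by the same angle and the image corners show triangular fill wedges — a whole-image rotation by a non-right angle.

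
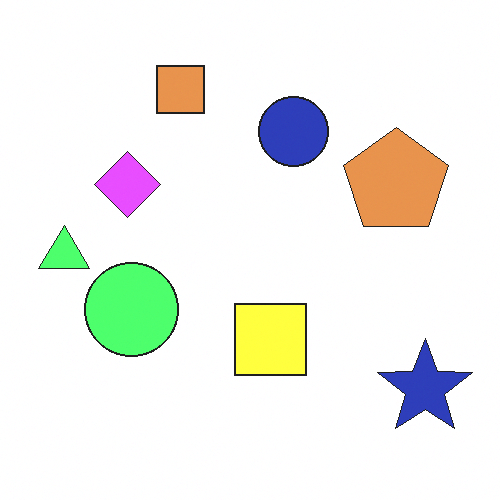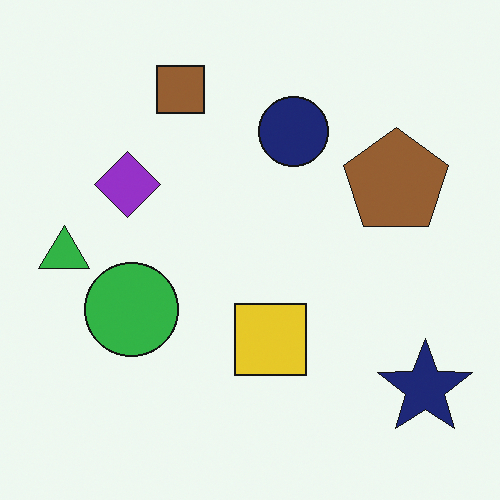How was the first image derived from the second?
The transformation is: brightened a lot.

Every pixel — background and shapes alike — is uniformly brightened.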